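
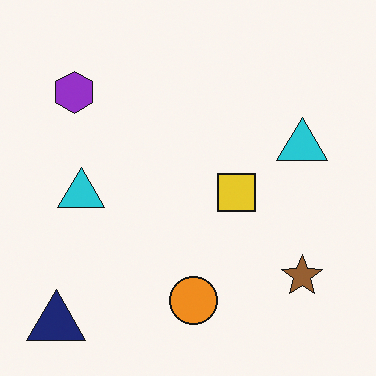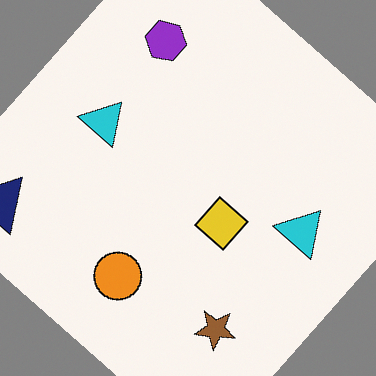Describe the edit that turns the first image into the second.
The second image is the first rotated clockwise by a large amount — several tens of degrees.

Every shape is tilted by the same angle and the image corners show triangular fill wedges — a whole-image rotation by a non-right angle.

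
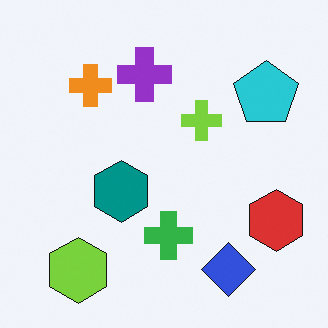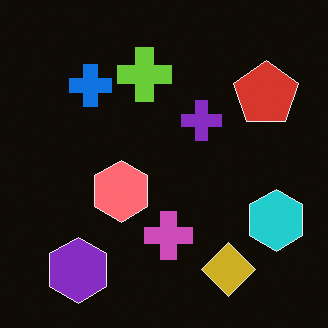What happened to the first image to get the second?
The image was color-inverted (negative).

The light background has become dark and every shape's color is its complement — a photographic negative.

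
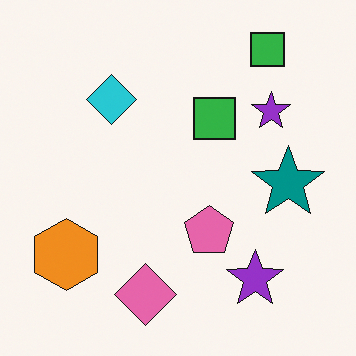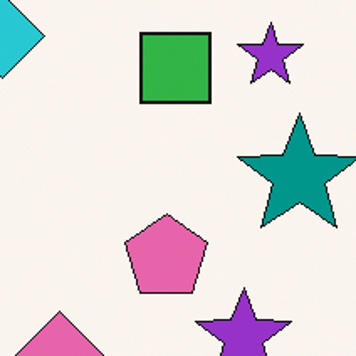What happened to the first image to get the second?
This is the original image cropped tightly and scaled back up.

The visible shapes are larger and the field of view is narrower; shapes near the original edges may be partly or wholly outside the frame — a crop-and-rescale.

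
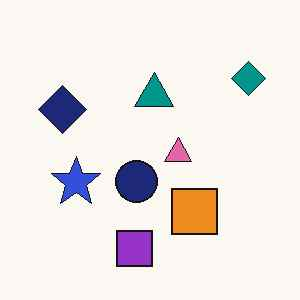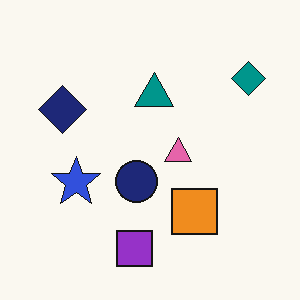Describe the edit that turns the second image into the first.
The image was given moderate JPEG compression.

Blocky 8×8 compression artifacts appear around shape edges and the flat background shows ringing — characteristic JPEG degradation.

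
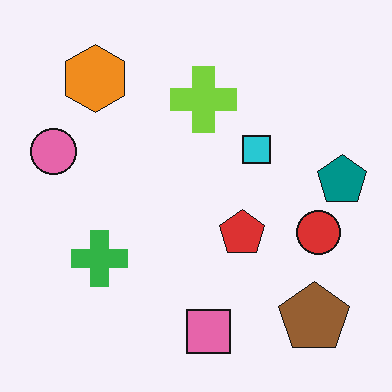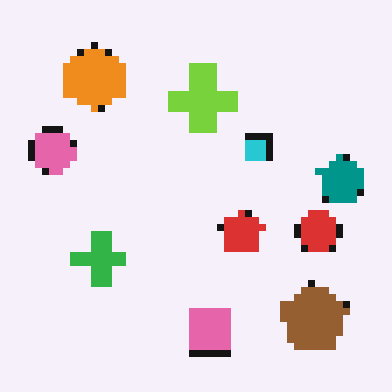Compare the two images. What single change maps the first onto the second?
The transformation is: pixelated into visible square blocks.

Shapes are reduced to large square blocks; fine edges and outlines are lost — a downscale-then-upscale (mosaic) effect.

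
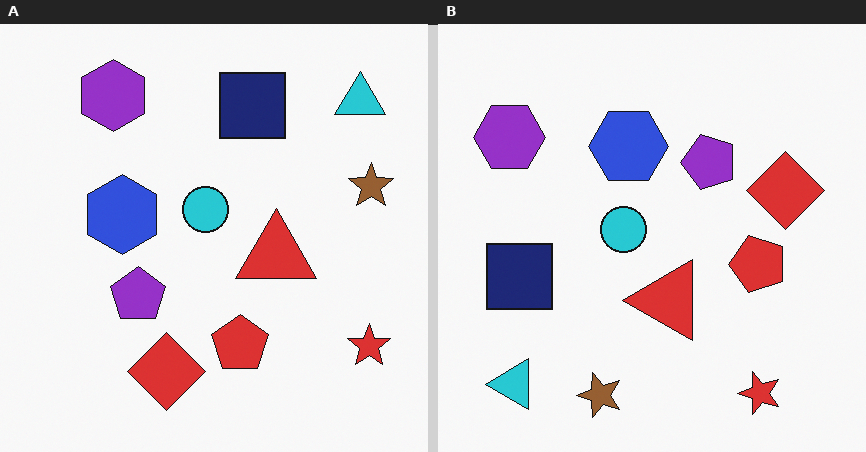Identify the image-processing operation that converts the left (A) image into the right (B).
This is the original image transposed (reflected across the top-left ↔ bottom-right diagonal).

Shapes have swapped their row and column positions — what was in the top-right is now in the bottom-left — a diagonal reflection.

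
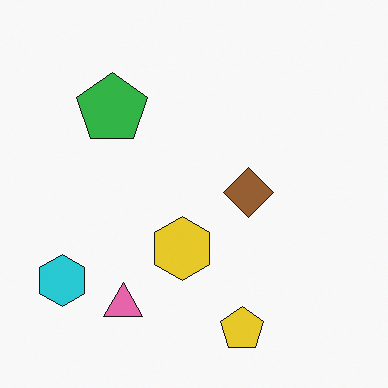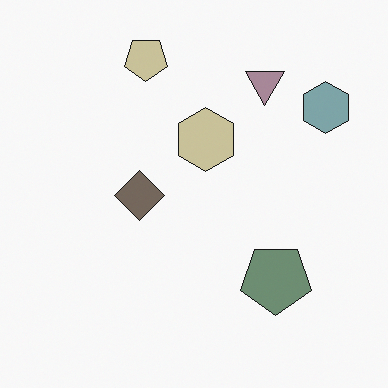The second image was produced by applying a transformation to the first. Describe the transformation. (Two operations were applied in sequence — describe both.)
The transformation is: rotated 180°, then heavily desaturated.

The cyan hexagon sits in the bottom-left of the first image and the top-right of the second — consistent with a whole-image 180° rotation. All colors are more muted and greyish — a global saturation change.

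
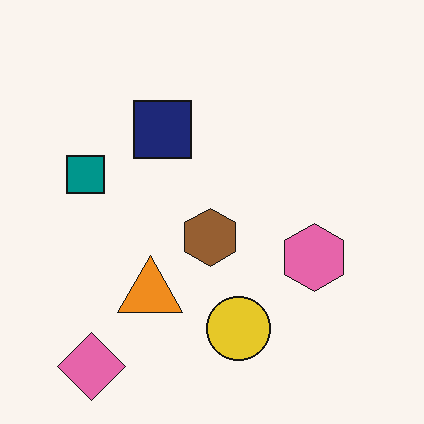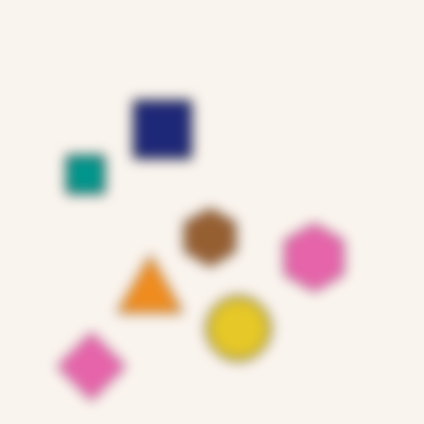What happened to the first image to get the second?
The image was strongly gaussian-blurred.

Shape edges and outlines are uniformly softened across the whole image.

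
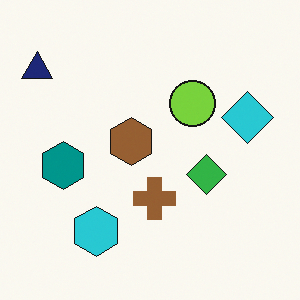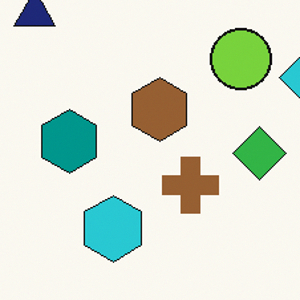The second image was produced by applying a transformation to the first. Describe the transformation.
Cropped to a modestly smaller region and rescaled.

The visible shapes are larger and the field of view is narrower; shapes near the original edges may be partly or wholly outside the frame — a crop-and-rescale.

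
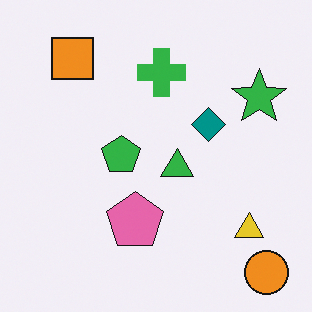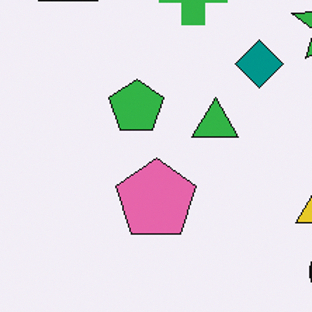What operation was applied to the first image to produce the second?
The second image is the first cropped to a modestly smaller region and rescaled.

The visible shapes are larger and the field of view is narrower; shapes near the original edges may be partly or wholly outside the frame — a crop-and-rescale.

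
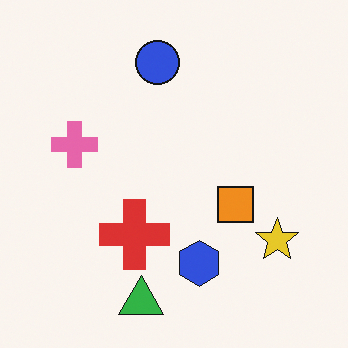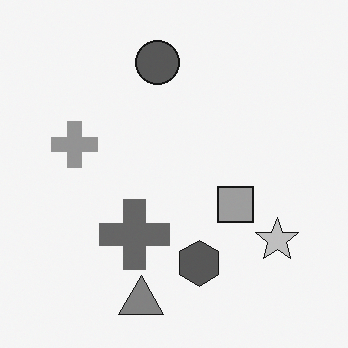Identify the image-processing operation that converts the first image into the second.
Converted to grayscale.

All color is removed — every shape is now a shade of grey.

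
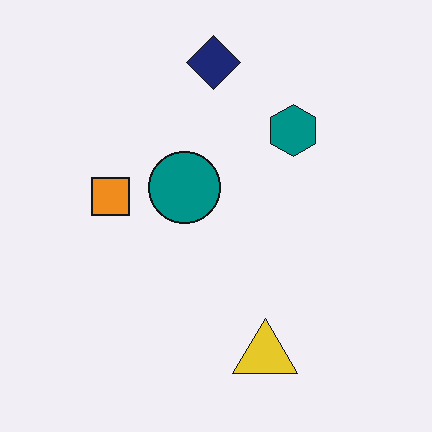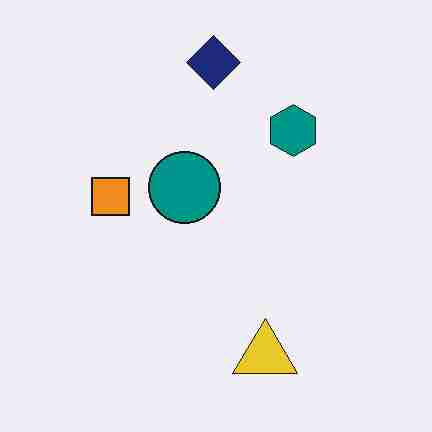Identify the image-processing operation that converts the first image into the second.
The second image is the first heavily JPEG-compressed with obvious blocking artifacts.

Blocky 8×8 compression artifacts appear around shape edges and the flat background shows ringing — characteristic JPEG degradation.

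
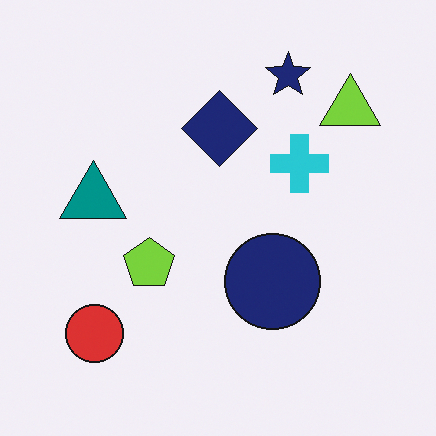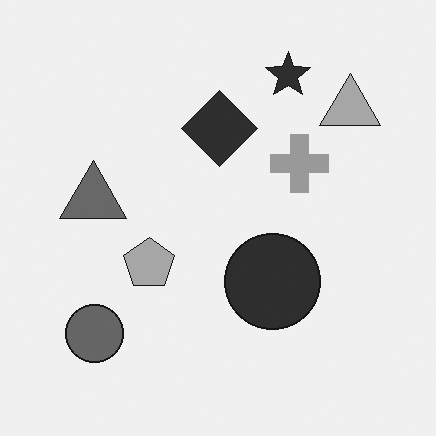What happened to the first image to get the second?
Converted to grayscale.

All color is removed — every shape is now a shade of grey.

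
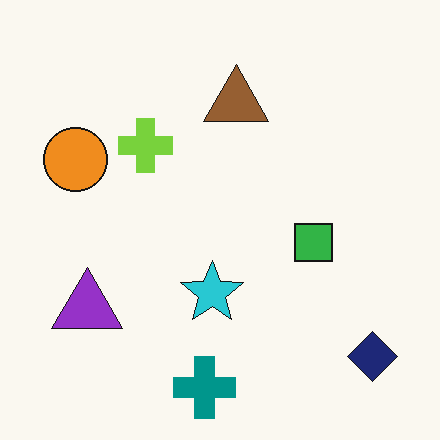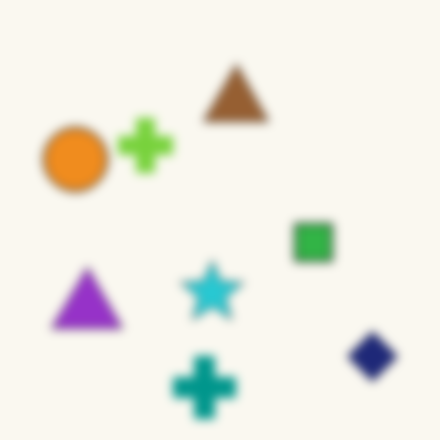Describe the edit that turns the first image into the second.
The transformation is: heavily blurred.

Shape edges and outlines are uniformly softened across the whole image.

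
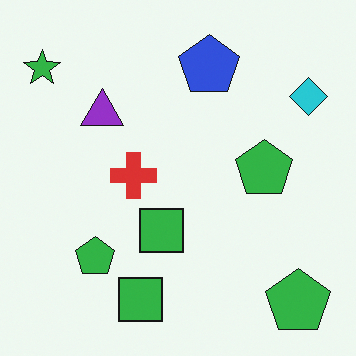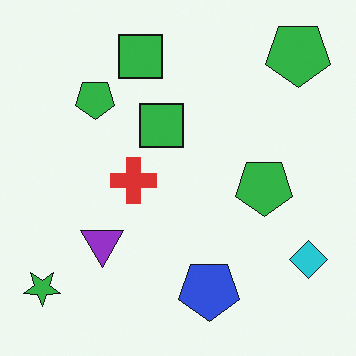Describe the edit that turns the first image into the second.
The transformation is: flipped vertically (top ↔ bottom).

The blue pentagon is in the top of the first image and the bottom of the second — shapes on opposite sides of the horizontal midline have swapped in a mirror flip.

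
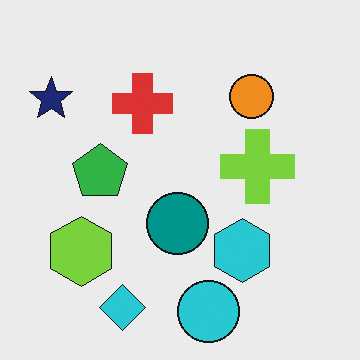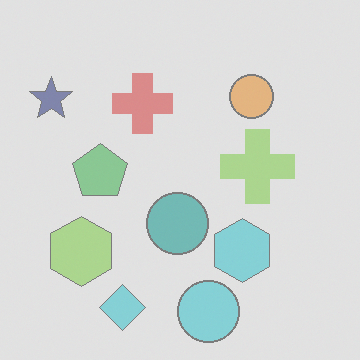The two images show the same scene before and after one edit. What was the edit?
This is the original image washed out (contrast reduced).

Tones are pushed toward mid-grey across the whole image — a global contrast change.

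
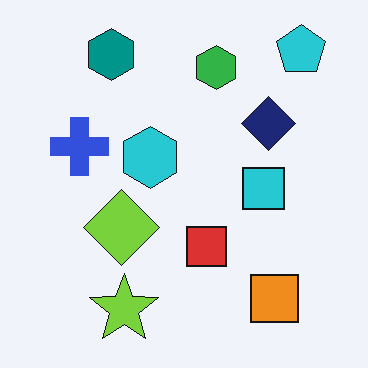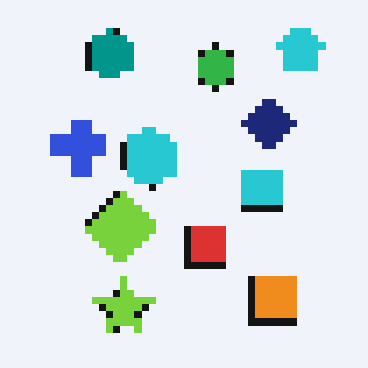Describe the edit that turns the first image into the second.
It was moderately pixelated.

Shapes are reduced to large square blocks; fine edges and outlines are lost — a downscale-then-upscale (mosaic) effect.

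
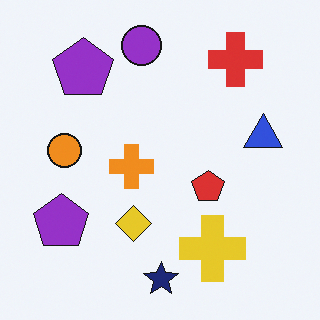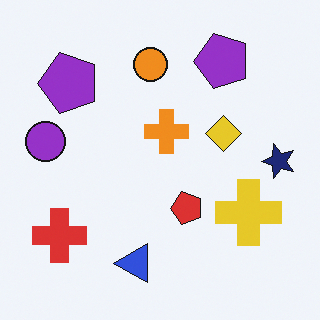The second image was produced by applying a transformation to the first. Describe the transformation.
It was transposed (reflected across the top-left ↔ bottom-right diagonal).

Shapes have swapped their row and column positions — what was in the top-right is now in the bottom-left — a diagonal reflection.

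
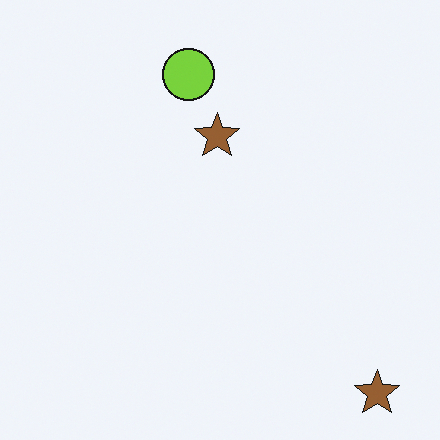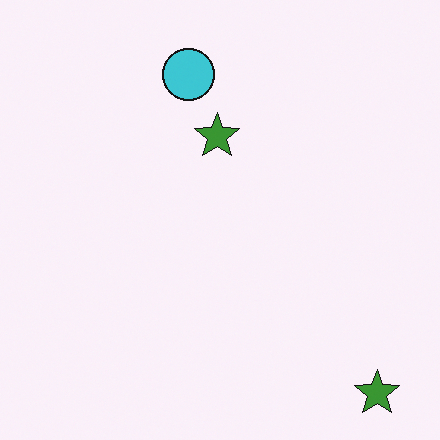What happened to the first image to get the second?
The transformation is: hue-shifted through roughly a third of the color wheel.

Every shape's color has rotated by the same amount around the hue wheel — a uniform hue shift.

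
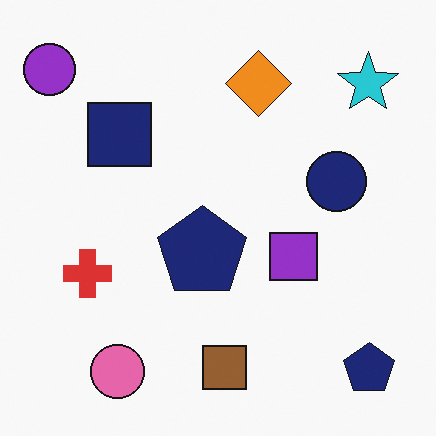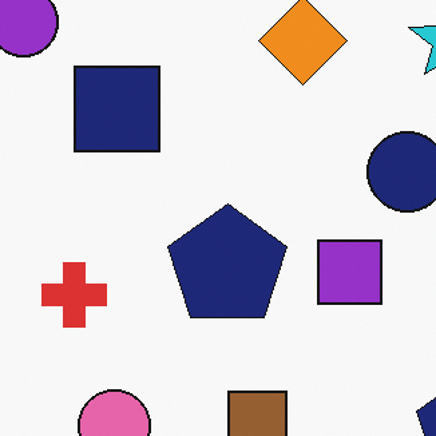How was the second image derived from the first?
The transformation is: cropped to a modestly smaller region and rescaled.

The visible shapes are larger and the field of view is narrower; shapes near the original edges may be partly or wholly outside the frame — a crop-and-rescale.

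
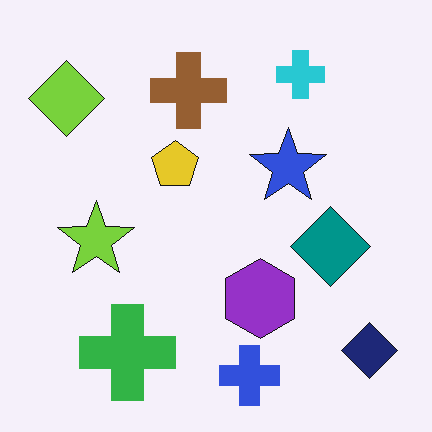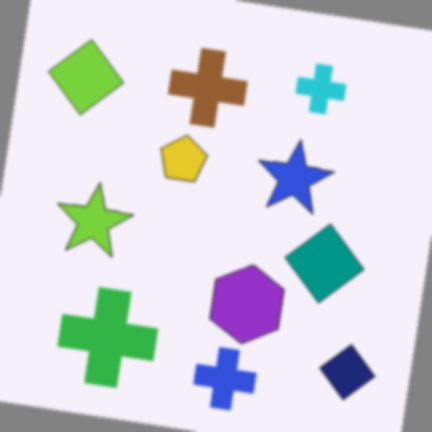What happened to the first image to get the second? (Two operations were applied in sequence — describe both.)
Rotated clockwise by a small amount, then slightly softened.

Every shape is tilted by the same angle and the image corners show triangular fill wedges — a whole-image rotation by a non-right angle. Shape edges and outlines are uniformly softened across the whole image.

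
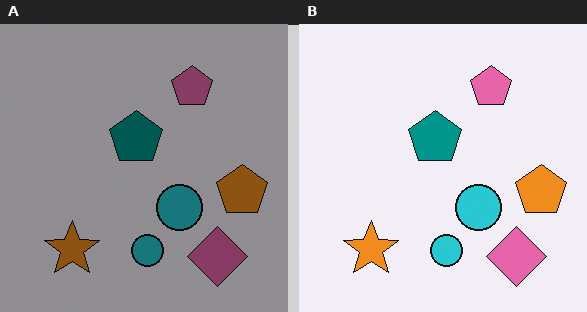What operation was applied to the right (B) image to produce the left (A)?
This is the original image noticeably darkened.

Every pixel — background and shapes alike — is uniformly darkened.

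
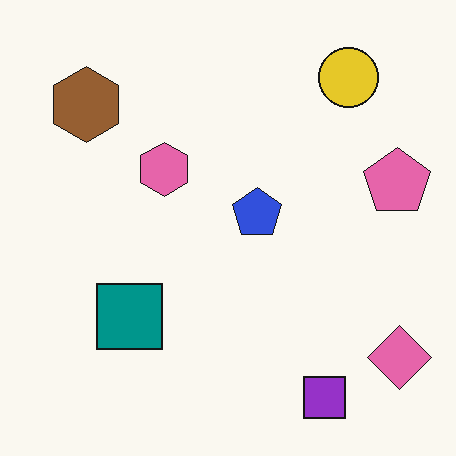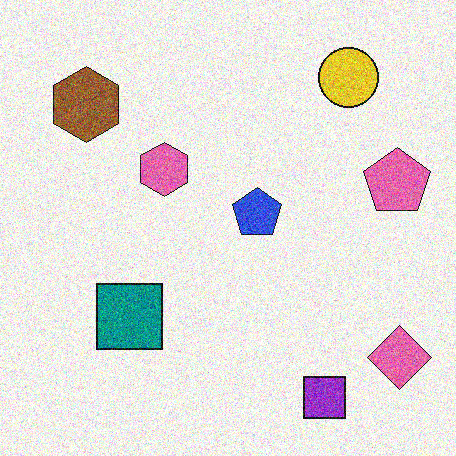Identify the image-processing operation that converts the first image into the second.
The second image is the first degraded with a thick layer of grain.

Random speckle covers the whole image, including the flat background.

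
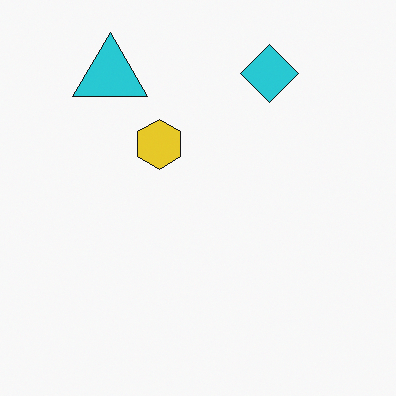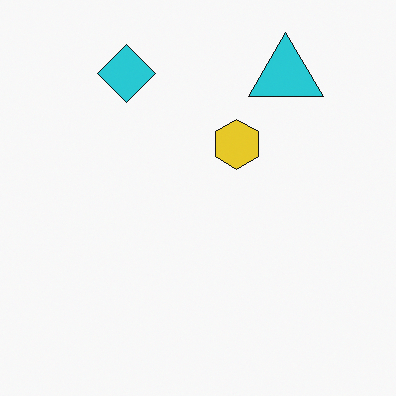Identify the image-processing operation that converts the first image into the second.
Flipped horizontally (left ↔ right).

The cyan triangle is in the top-left of the first image and the top-right of the second — shapes on opposite sides of the vertical midline have swapped in a mirror flip.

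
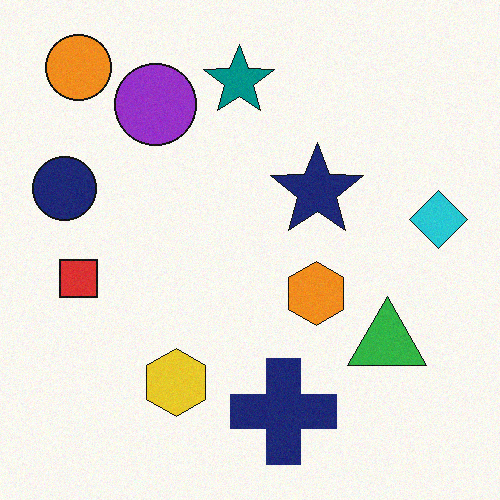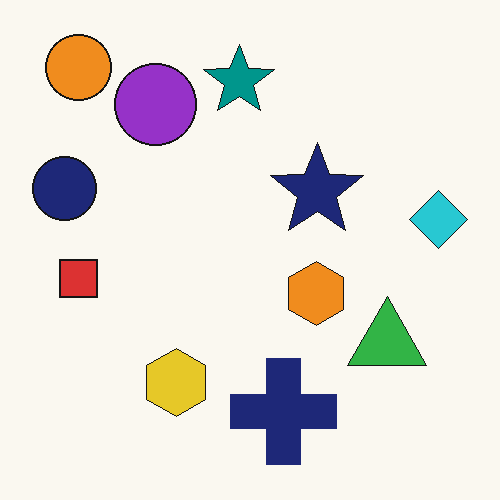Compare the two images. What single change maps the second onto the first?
Degraded with a light layer of grain.

Random speckle covers the whole image, including the flat background.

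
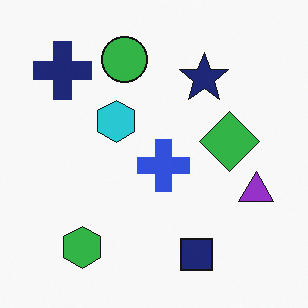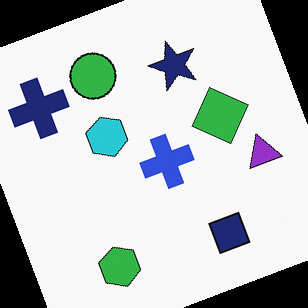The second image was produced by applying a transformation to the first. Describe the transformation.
The transformation is: rotated counter-clockwise by a clearly visible amount.

Every shape is tilted by the same angle and the image corners show triangular fill wedges — a whole-image rotation by a non-right angle.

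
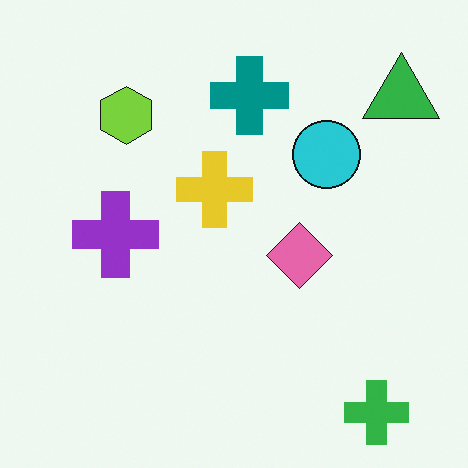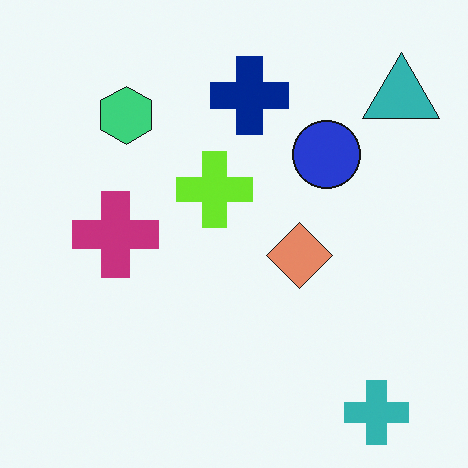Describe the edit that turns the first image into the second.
The second image is the first hue-shifted slightly.

Every shape's color has rotated by the same amount around the hue wheel — a uniform hue shift.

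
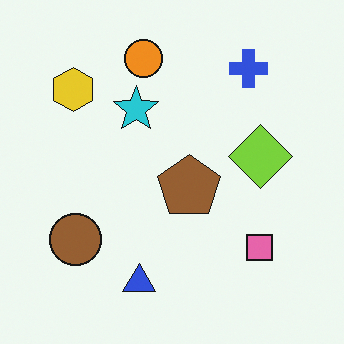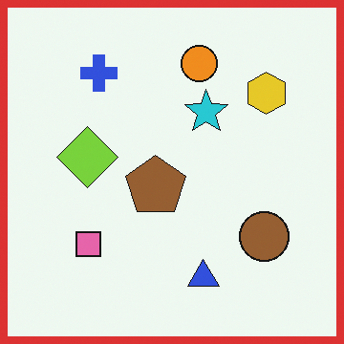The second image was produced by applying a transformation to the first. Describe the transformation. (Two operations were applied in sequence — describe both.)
The second image is the first flipped horizontally (left ↔ right), then framed with a red border.

The yellow hexagon is in the top-left of the first image and the top-right of the second — shapes on opposite sides of the vertical midline have swapped in a mirror flip. A solid red frame runs around the edge of the second image, with the content slightly shrunk inside it.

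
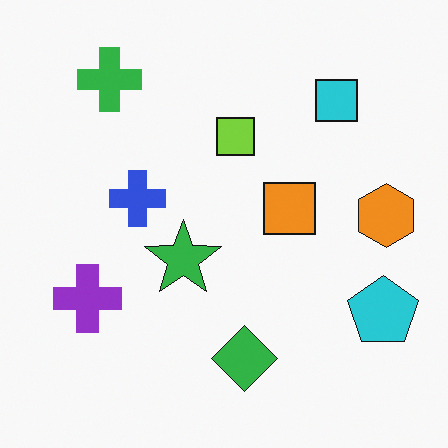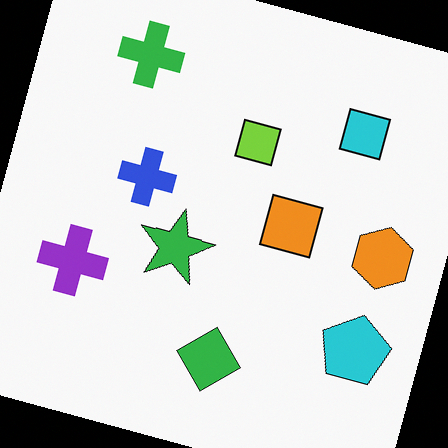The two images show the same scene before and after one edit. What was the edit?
The second image is the first rotated clockwise by a clearly visible amount.

Every shape is tilted by the same angle and the image corners show triangular fill wedges — a whole-image rotation by a non-right angle.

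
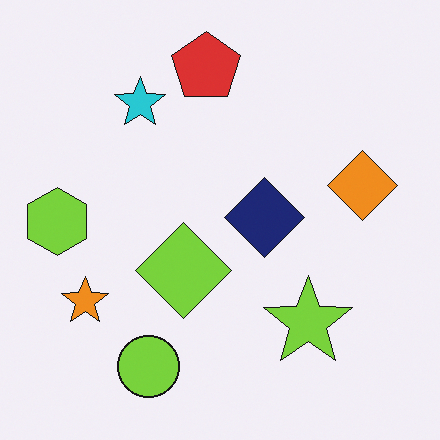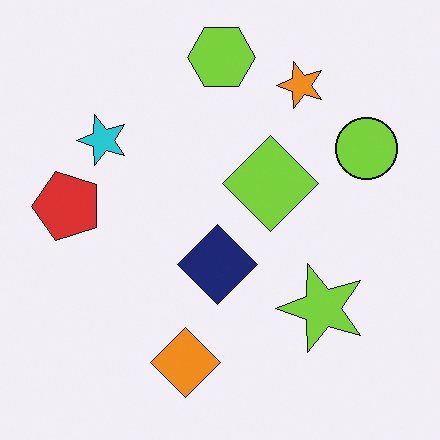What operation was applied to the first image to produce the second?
The image was transposed (reflected across the top-left ↔ bottom-right diagonal).

Shapes have swapped their row and column positions — what was in the top-right is now in the bottom-left — a diagonal reflection.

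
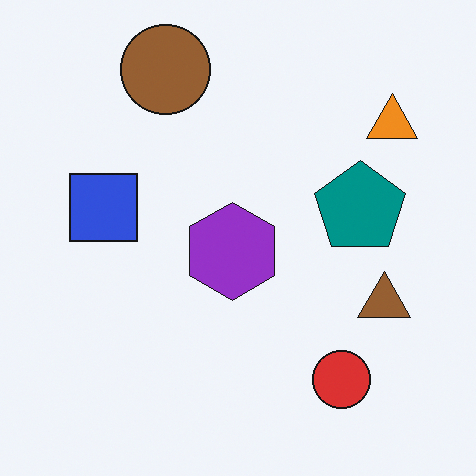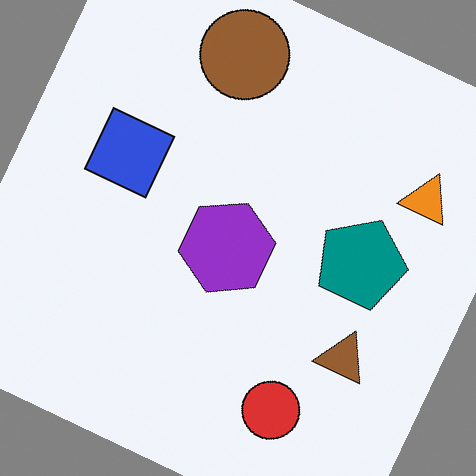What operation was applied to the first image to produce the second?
The second image is the first rotated clockwise by a clearly visible amount.

Every shape is tilted by the same angle and the image corners show triangular fill wedges — a whole-image rotation by a non-right angle.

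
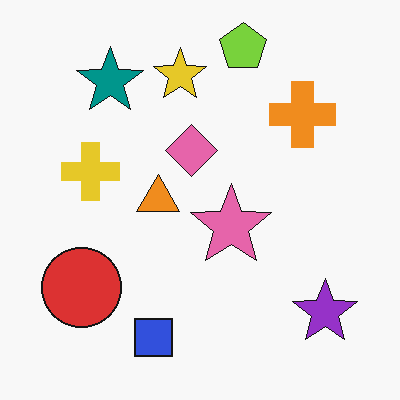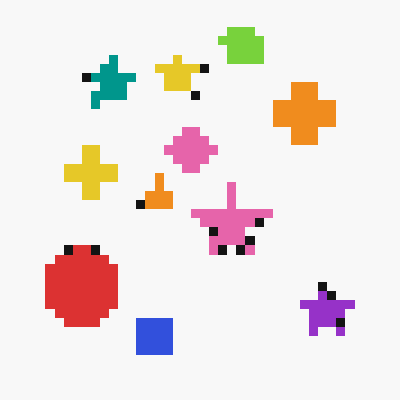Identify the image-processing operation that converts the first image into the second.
Heavily pixelated into large blocks.

Shapes are reduced to large square blocks; fine edges and outlines are lost — a downscale-then-upscale (mosaic) effect.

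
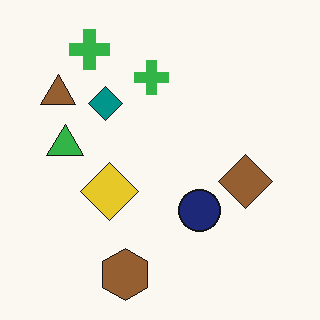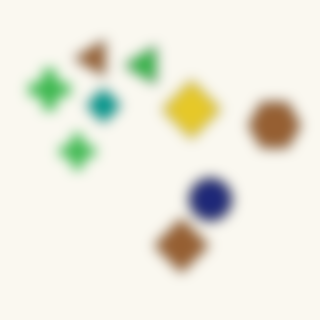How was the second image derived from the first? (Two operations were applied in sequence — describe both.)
It was transposed (reflected across the top-left ↔ bottom-right diagonal), then heavily blurred.

Shapes have swapped their row and column positions — what was in the top-right is now in the bottom-left — a diagonal reflection. Shape edges and outlines are uniformly softened across the whole image.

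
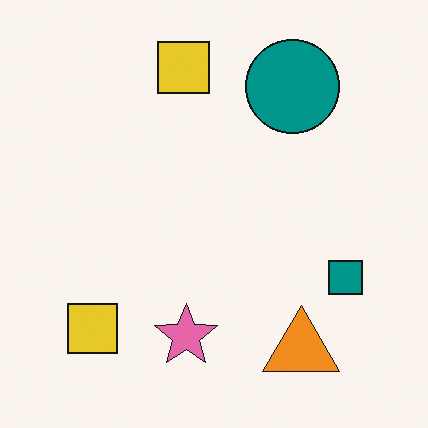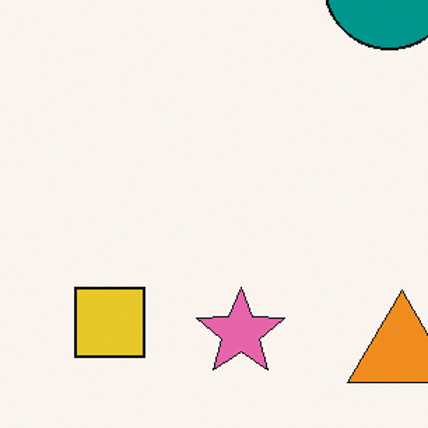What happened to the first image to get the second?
The second image is the first cropped slightly and scaled back up.

The visible shapes are larger and the field of view is narrower; shapes near the original edges may be partly or wholly outside the frame — a crop-and-rescale.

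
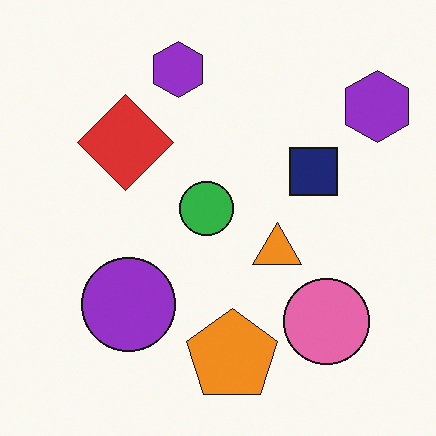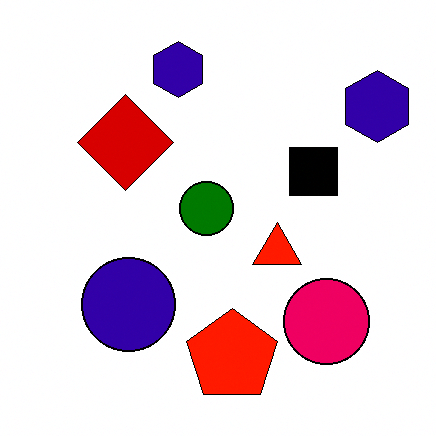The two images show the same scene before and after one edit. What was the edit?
The image was given much higher contrast.

Tones are pushed away from mid-grey across the whole image — a global contrast change.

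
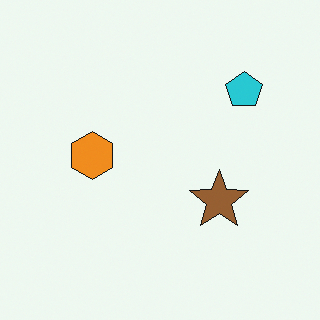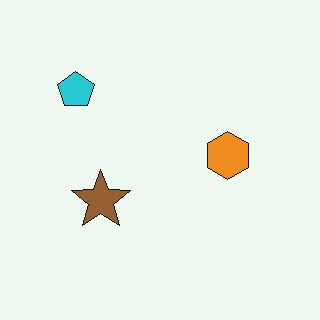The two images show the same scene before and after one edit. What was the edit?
Flipped horizontally (left ↔ right).

The cyan pentagon is in the top-right of the first image and the top-left of the second — shapes on opposite sides of the vertical midline have swapped in a mirror flip.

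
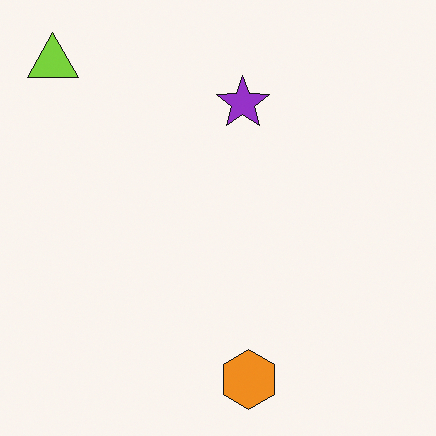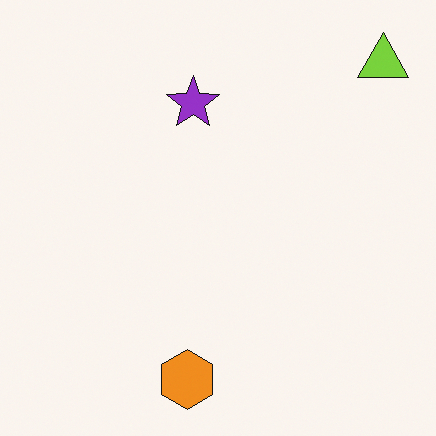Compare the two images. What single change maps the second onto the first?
The image was flipped horizontally (left ↔ right).

The lime triangle is in the top-right of the second image and the top-left of the first — shapes on opposite sides of the vertical midline have swapped in a mirror flip.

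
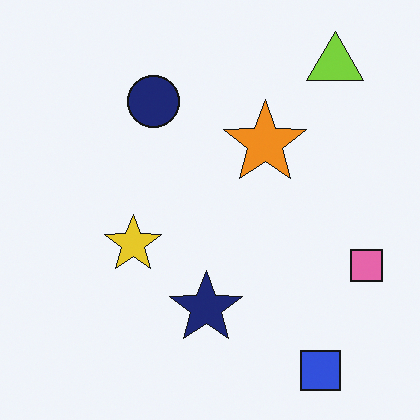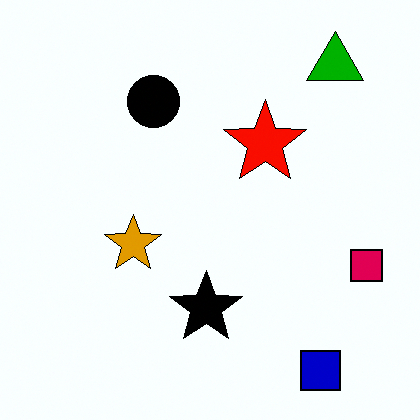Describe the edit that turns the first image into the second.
Given much higher contrast.

Tones are pushed away from mid-grey across the whole image — a global contrast change.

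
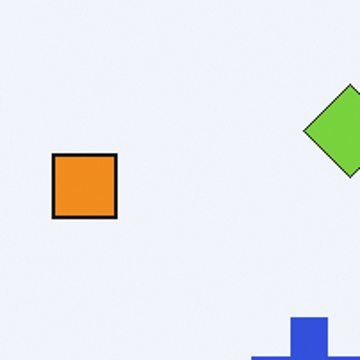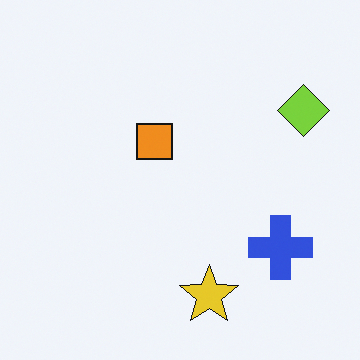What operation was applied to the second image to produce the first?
This is the original image cropped to a noticeably smaller region and rescaled.

The visible shapes are larger and the field of view is narrower; shapes near the original edges may be partly or wholly outside the frame — a crop-and-rescale.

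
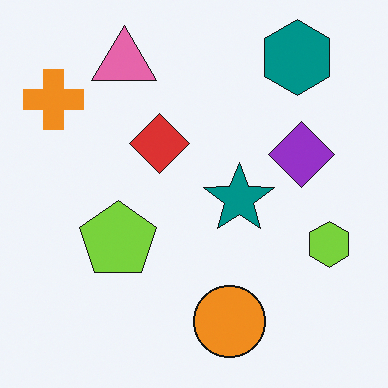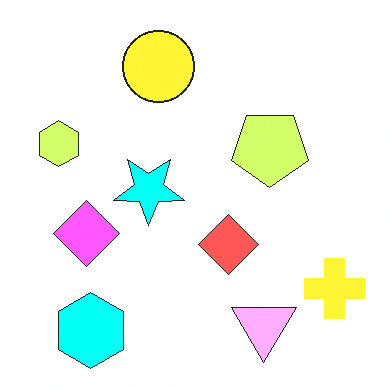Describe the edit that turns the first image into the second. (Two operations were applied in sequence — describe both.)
This is the original image rotated 180°, then substantially brightened.

The teal hexagon sits in the top-right of the first image and the bottom-left of the second — consistent with a whole-image 180° rotation. Every pixel — background and shapes alike — is uniformly brightened.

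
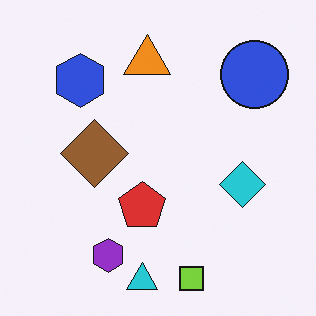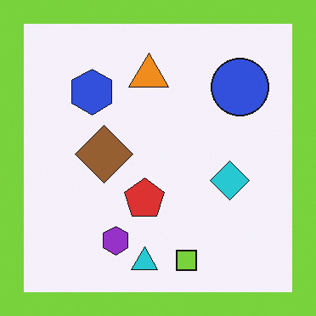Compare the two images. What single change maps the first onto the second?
It was framed with a lime border.

A solid lime frame runs around the edge of the second image, with the content slightly shrunk inside it.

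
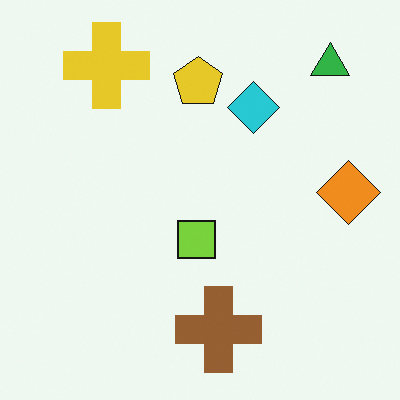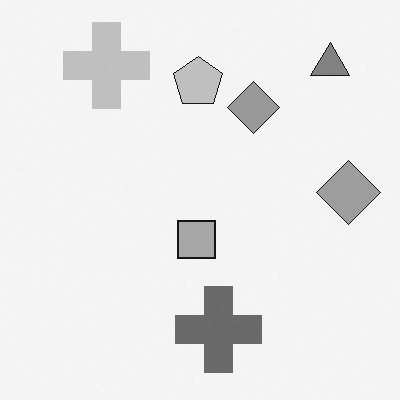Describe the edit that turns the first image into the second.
The image was converted to grayscale.

All color is removed — every shape is now a shade of grey.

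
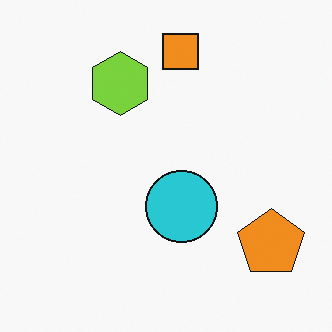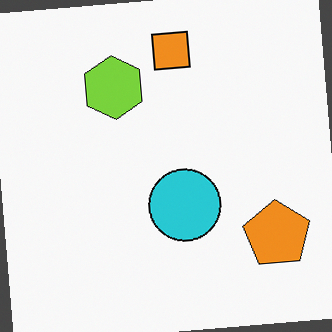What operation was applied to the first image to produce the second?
It was rotated counter-clockwise by a slight angle.

Every shape is tilted by the same angle and the image corners show triangular fill wedges — a whole-image rotation by a non-right angle.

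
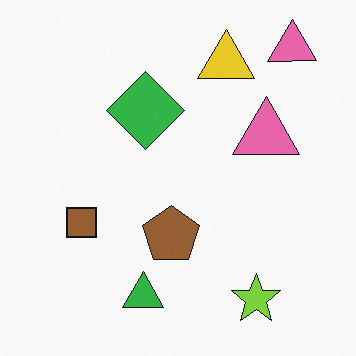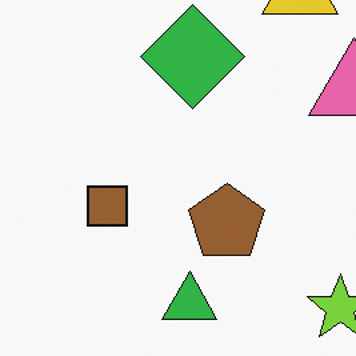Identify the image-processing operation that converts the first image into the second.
The image was cropped slightly and scaled back up.

The visible shapes are larger and the field of view is narrower; shapes near the original edges may be partly or wholly outside the frame — a crop-and-rescale.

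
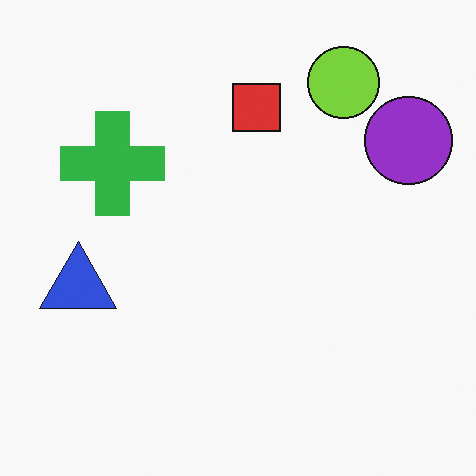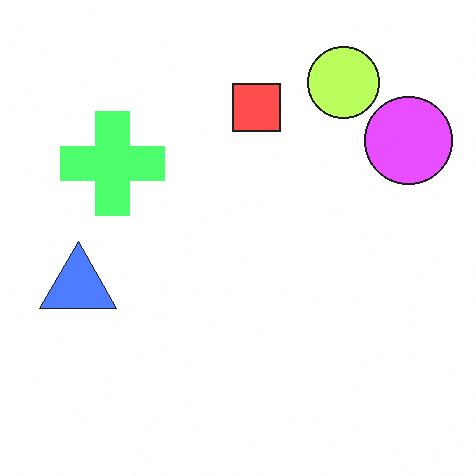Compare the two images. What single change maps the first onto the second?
The transformation is: substantially brightened.

Every pixel — background and shapes alike — is uniformly brightened.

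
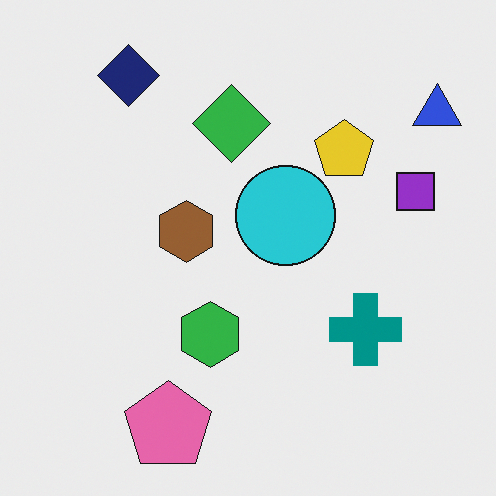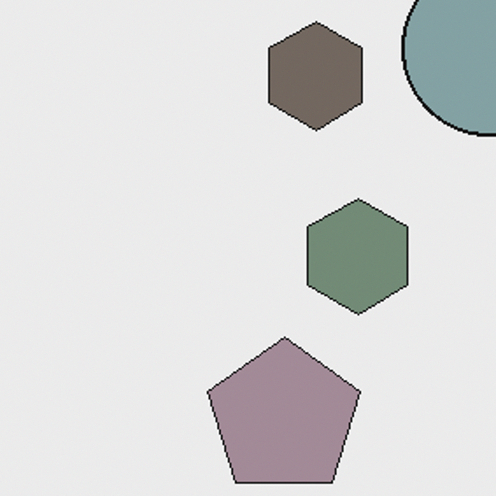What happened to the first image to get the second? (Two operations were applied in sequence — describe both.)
Cropped tightly and scaled back up, then made much more muted (saturation change).

The visible shapes are larger and the field of view is narrower; shapes near the original edges may be partly or wholly outside the frame — a crop-and-rescale. All colors are more muted and greyish — a global saturation change.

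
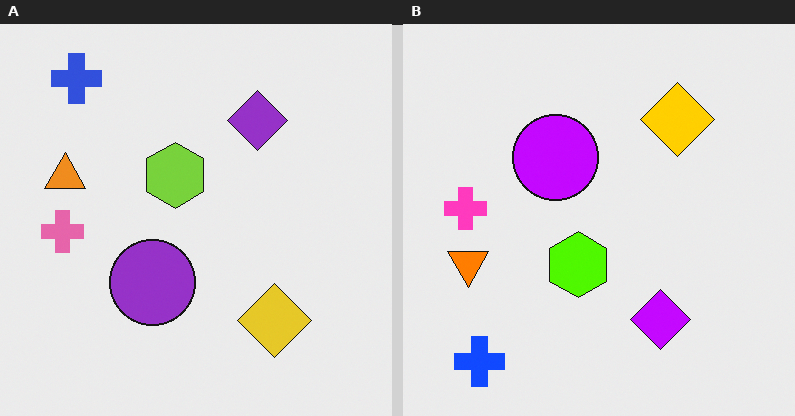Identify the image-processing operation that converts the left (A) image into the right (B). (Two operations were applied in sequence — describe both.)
It was flipped vertically (top ↔ bottom), then made much more vivid (saturation change).

The blue cross is in the top-left of the left (A) image and the bottom-left of the right (B) — shapes on opposite sides of the horizontal midline have swapped in a mirror flip. All colors are more vivid — a global saturation change.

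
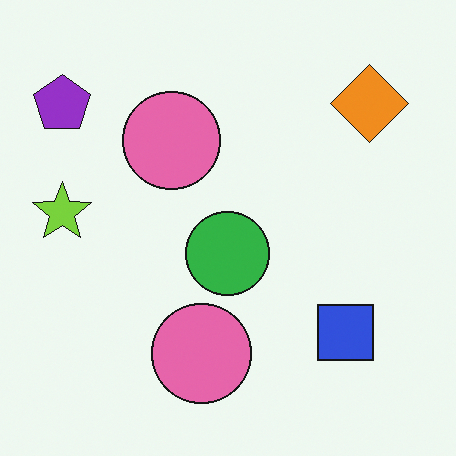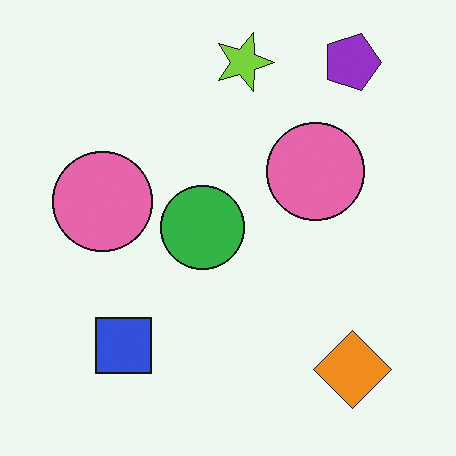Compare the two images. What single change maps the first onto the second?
This is the original image rotated 90° clockwise.

The purple pentagon sits in the top-left of the first image and the top-right of the second — consistent with a whole-image 90° clockwise rotation.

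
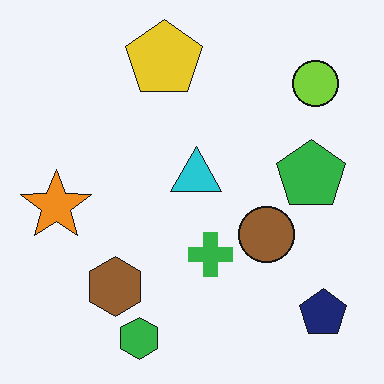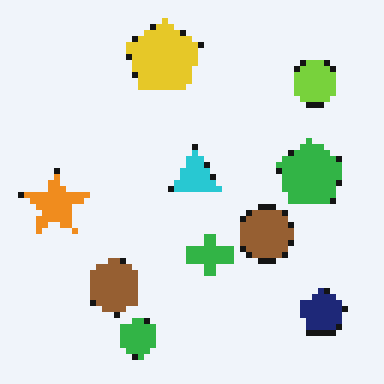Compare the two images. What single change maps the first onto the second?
The image was moderately pixelated.

Shapes are reduced to large square blocks; fine edges and outlines are lost — a downscale-then-upscale (mosaic) effect.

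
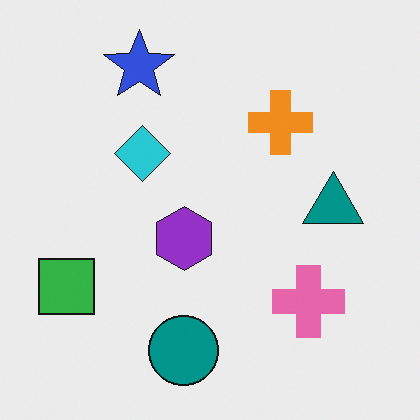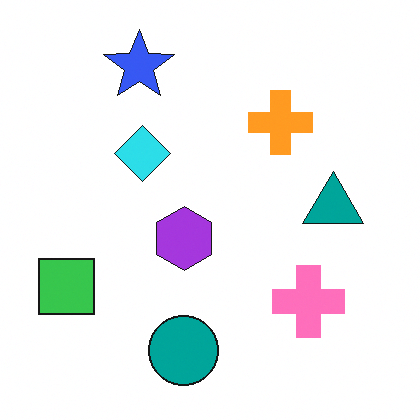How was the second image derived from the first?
This is the original image slightly brightened.

Every pixel — background and shapes alike — is uniformly brightened.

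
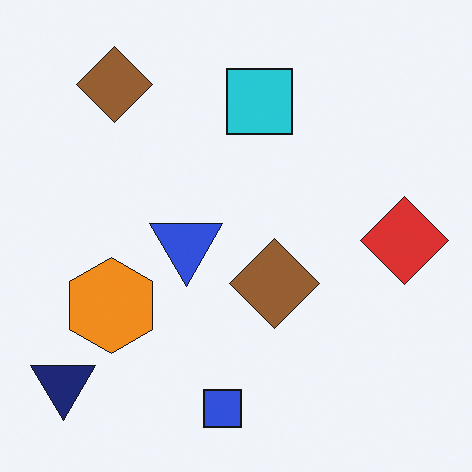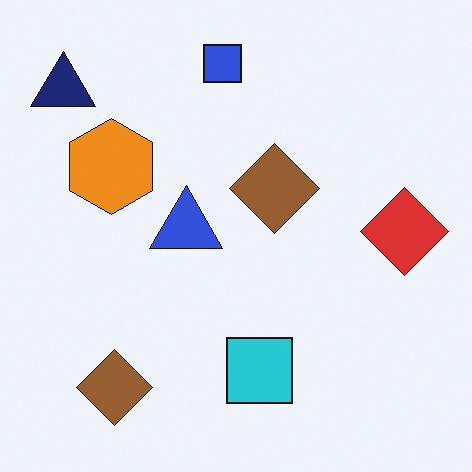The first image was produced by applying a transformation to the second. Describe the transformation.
This is the original image flipped vertically (top ↔ bottom).

The blue square is in the top of the second image and the bottom of the first — shapes on opposite sides of the horizontal midline have swapped in a mirror flip.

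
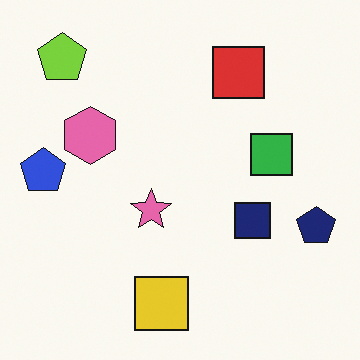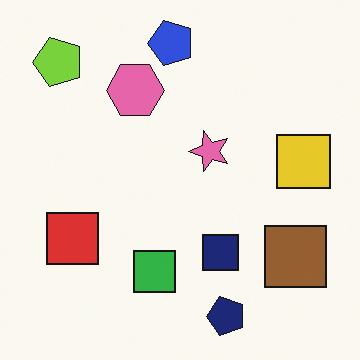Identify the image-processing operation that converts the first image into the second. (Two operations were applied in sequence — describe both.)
Transposed (reflected across the top-left ↔ bottom-right diagonal), then overlaid with an additional brown square.

Shapes have swapped their row and column positions — what was in the top-right is now in the bottom-left — a diagonal reflection. A brown square appears in the second image that is absent from the first.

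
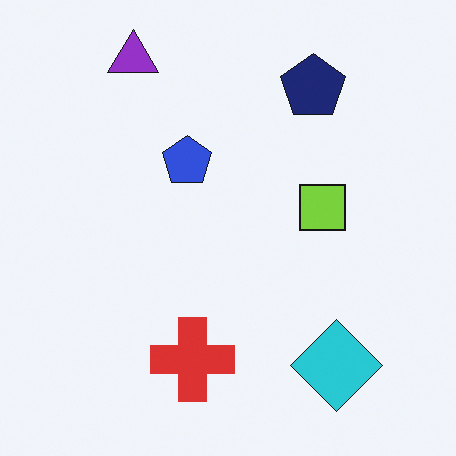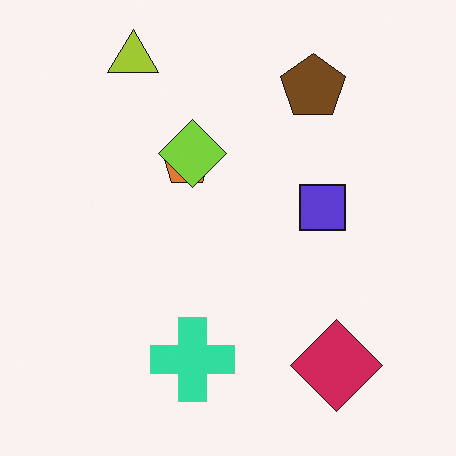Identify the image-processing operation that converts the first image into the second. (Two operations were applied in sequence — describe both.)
This is the original image hue-shifted through roughly half the color wheel, then overlaid with an additional lime diamond.

Every shape's color has rotated by the same amount around the hue wheel — a uniform hue shift. A lime diamond appears in the second image that is absent from the first.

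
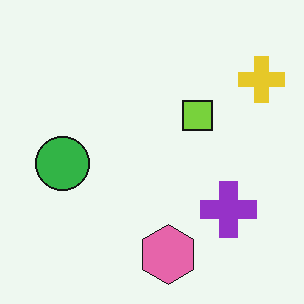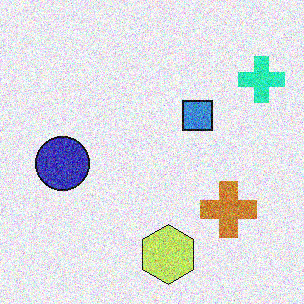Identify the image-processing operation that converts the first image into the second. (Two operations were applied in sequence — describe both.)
The image was degraded with a thick layer of grain, then hue-shifted noticeably.

Random speckle covers the whole image, including the flat background. Every shape's color has rotated by the same amount around the hue wheel — a uniform hue shift.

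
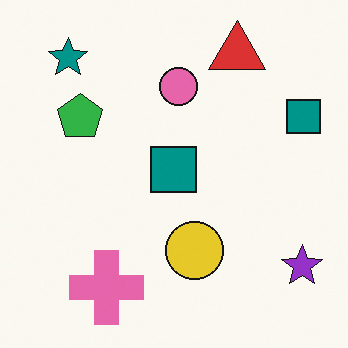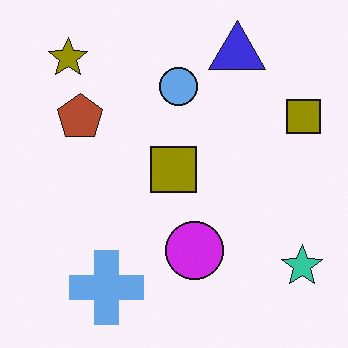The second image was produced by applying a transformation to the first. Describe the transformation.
This is the original image hue-shifted by a large amount.

Every shape's color has rotated by the same amount around the hue wheel — a uniform hue shift.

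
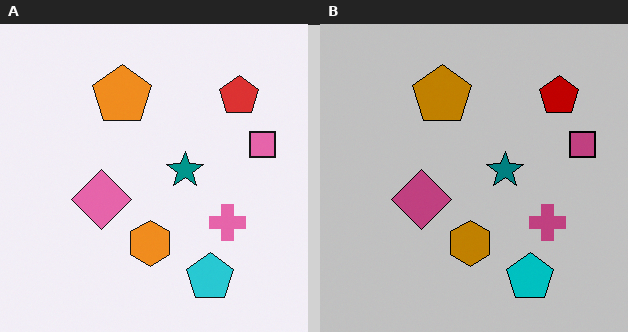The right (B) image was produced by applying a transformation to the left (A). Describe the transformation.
It was heavily posterized to just a handful of flat colors.

Each flat color has snapped to a coarser quantized level — most visibly, the near-white background has dropped to a flat grey.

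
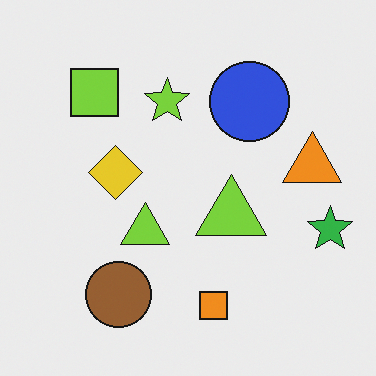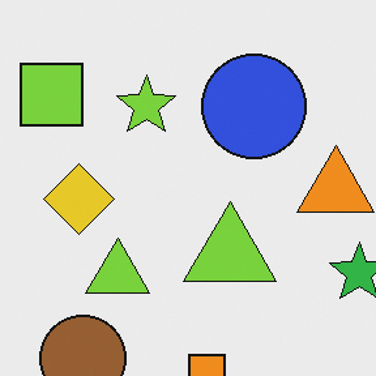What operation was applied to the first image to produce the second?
The second image is the first cropped to a modestly smaller region and rescaled.

The visible shapes are larger and the field of view is narrower; shapes near the original edges may be partly or wholly outside the frame — a crop-and-rescale.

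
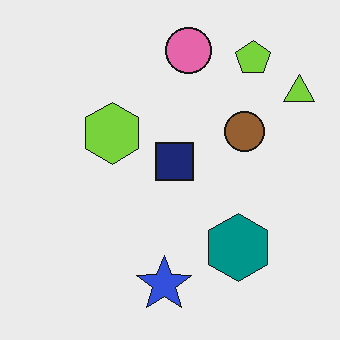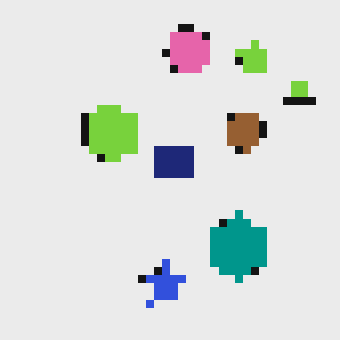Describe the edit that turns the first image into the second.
It was moderately pixelated.

Shapes are reduced to large square blocks; fine edges and outlines are lost — a downscale-then-upscale (mosaic) effect.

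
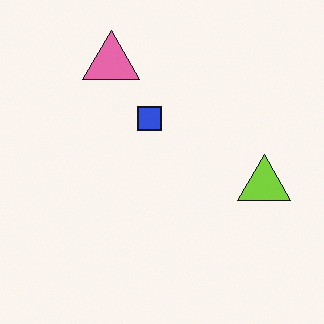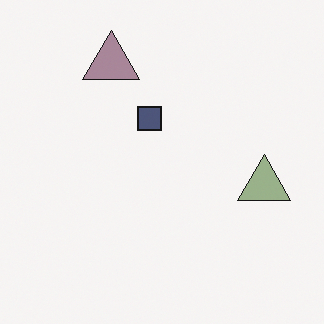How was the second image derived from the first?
The second image is the first made much more muted (saturation change).

All colors are more muted and greyish — a global saturation change.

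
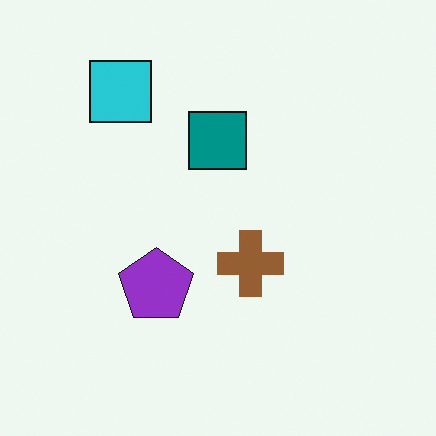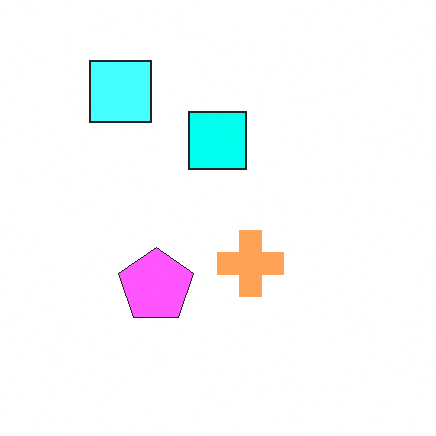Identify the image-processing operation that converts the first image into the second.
The transformation is: substantially brightened.

Every pixel — background and shapes alike — is uniformly brightened.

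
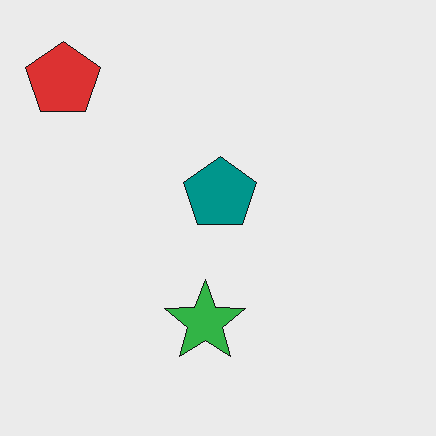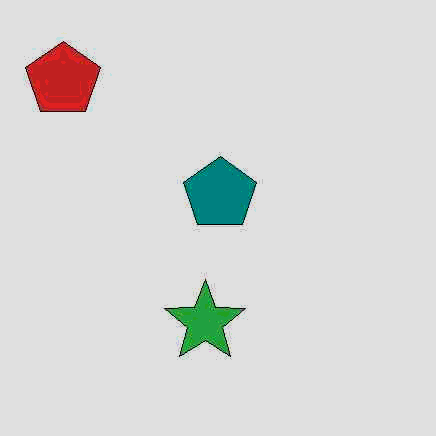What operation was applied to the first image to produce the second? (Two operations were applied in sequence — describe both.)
This is the original image given moderate JPEG compression, then posterized to a reduced palette.

Blocky 8×8 compression artifacts appear around shape edges and the flat background shows ringing — characteristic JPEG degradation. Each flat color has snapped to a coarser quantized level — most visibly, the near-white background has dropped to a flat grey.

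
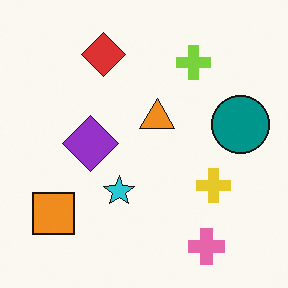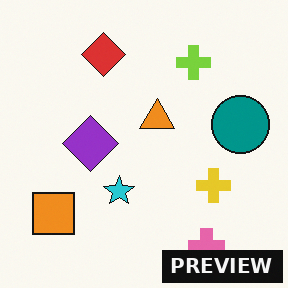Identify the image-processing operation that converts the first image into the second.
The second image is the first watermarked with the text "PREVIEW" in the lower-right corner.

A dark label reading "PREVIEW" appears in the lower-right corner.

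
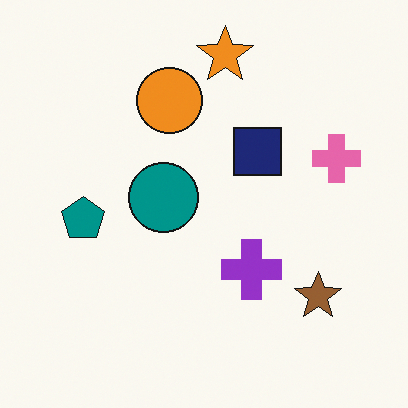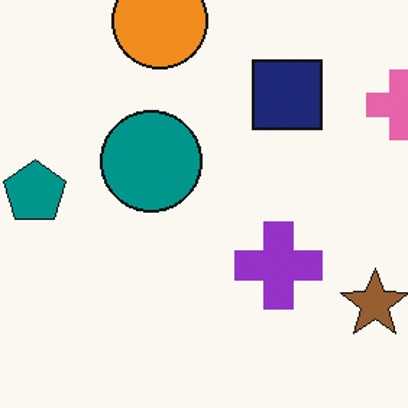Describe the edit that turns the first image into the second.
This is the original image cropped slightly and scaled back up.

The visible shapes are larger and the field of view is narrower; shapes near the original edges may be partly or wholly outside the frame — a crop-and-rescale.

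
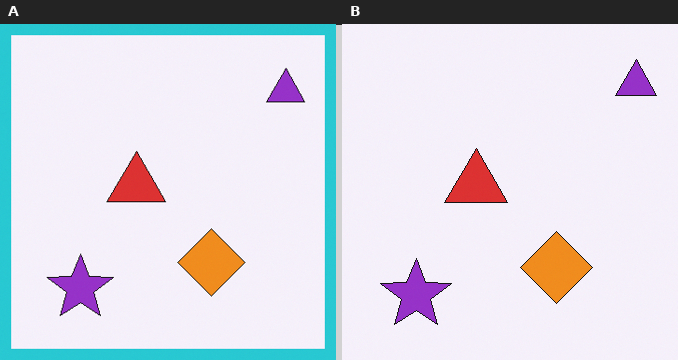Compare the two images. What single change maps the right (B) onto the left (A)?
The left (A) image is the right (B) framed with a cyan border.

A solid cyan frame runs around the edge of the left (A) image, with the content slightly shrunk inside it.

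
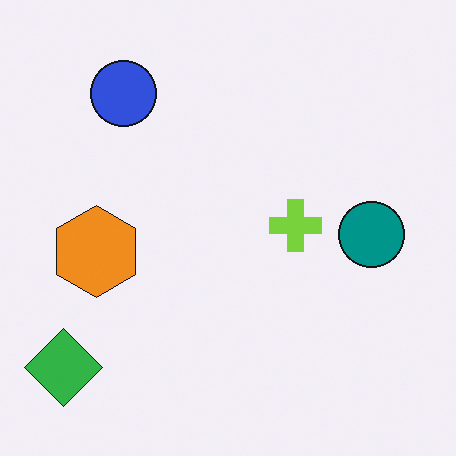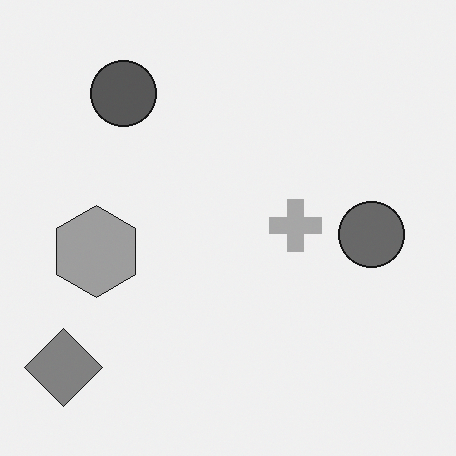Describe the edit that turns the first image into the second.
Converted to grayscale.

All color is removed — every shape is now a shade of grey.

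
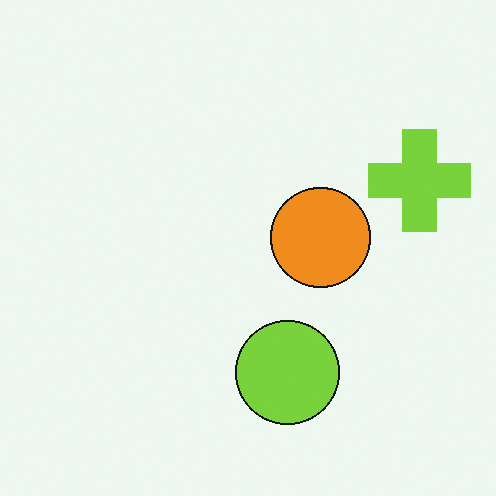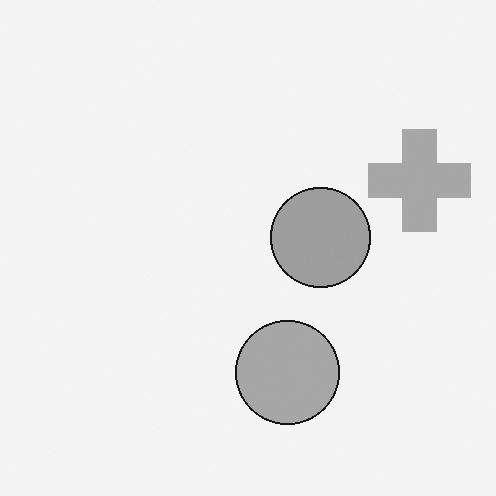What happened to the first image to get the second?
It was converted to grayscale.

All color is removed — every shape is now a shade of grey.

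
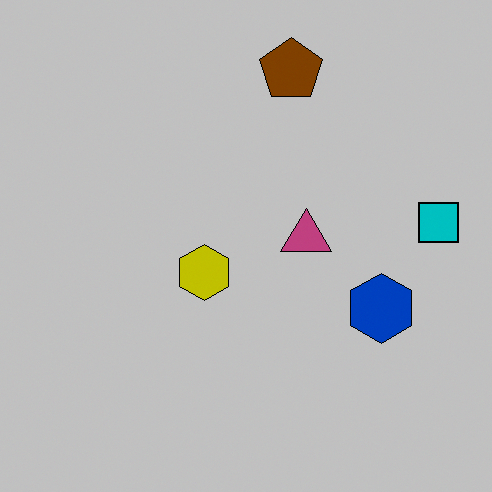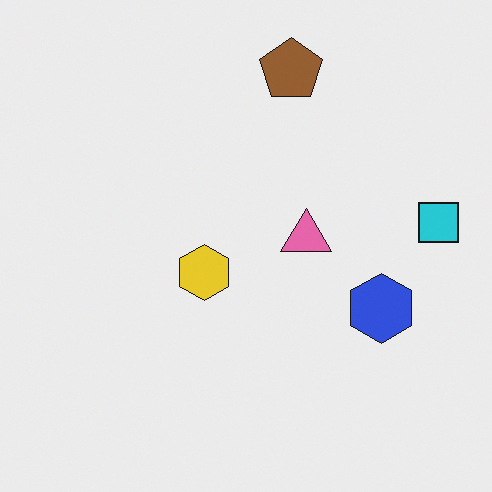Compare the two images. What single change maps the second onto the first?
This is the original image heavily posterized to just a handful of flat colors.

Each flat color has snapped to a coarser quantized level — most visibly, the near-white background has dropped to a flat grey.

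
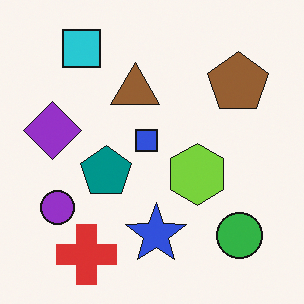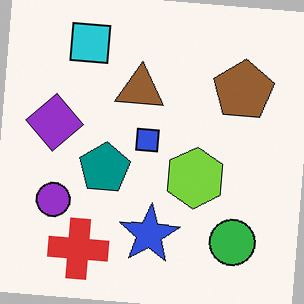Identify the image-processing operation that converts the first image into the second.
It was rotated clockwise by a slight angle.

Every shape is tilted by the same angle and the image corners show triangular fill wedges — a whole-image rotation by a non-right angle.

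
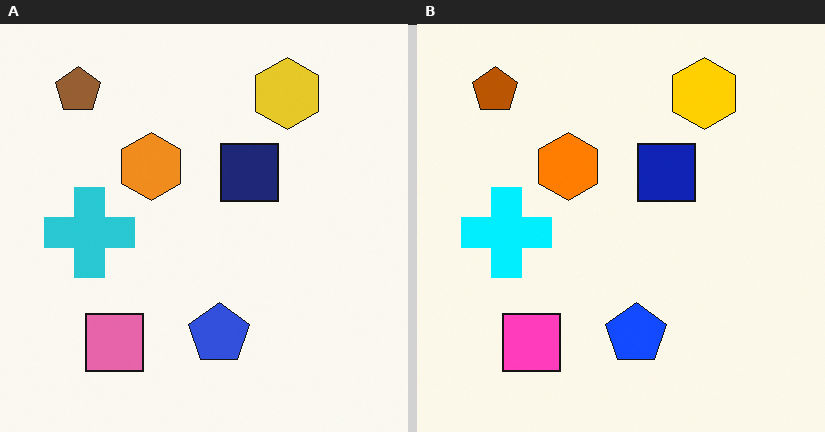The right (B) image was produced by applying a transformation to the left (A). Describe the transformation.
The image was heavily oversaturated.

All colors are more vivid — a global saturation change.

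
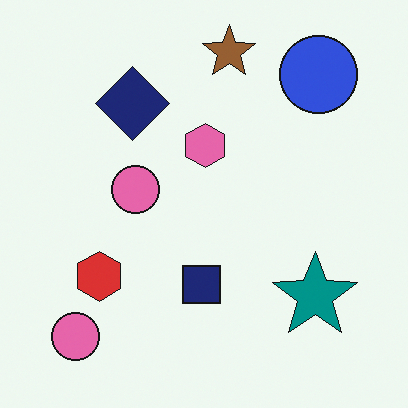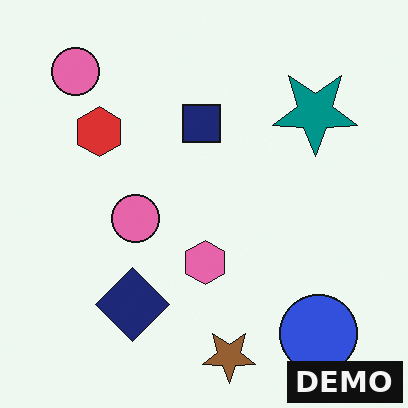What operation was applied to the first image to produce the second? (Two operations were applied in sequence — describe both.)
The transformation is: flipped vertically (top ↔ bottom), then watermarked with the text "DEMO" in the lower-right corner.

The brown star is in the top of the first image and the bottom of the second — shapes on opposite sides of the horizontal midline have swapped in a mirror flip. A dark label reading "DEMO" appears in the lower-right corner.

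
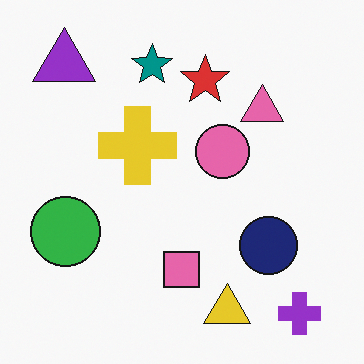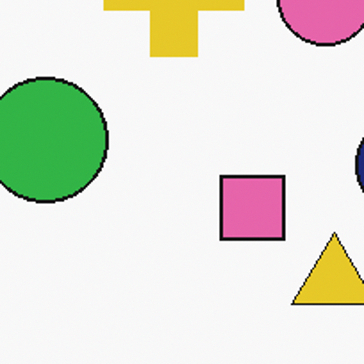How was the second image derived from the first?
Cropped tightly and scaled back up.

The visible shapes are larger and the field of view is narrower; shapes near the original edges may be partly or wholly outside the frame — a crop-and-rescale.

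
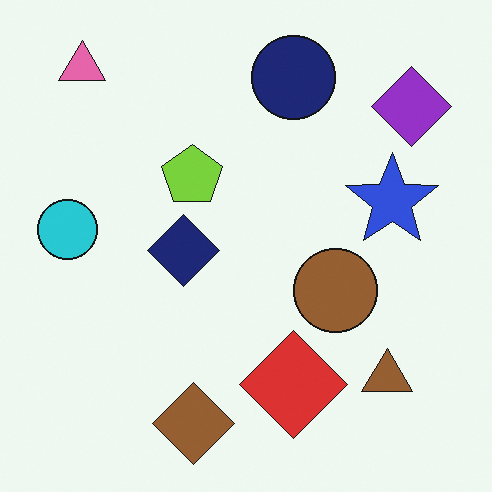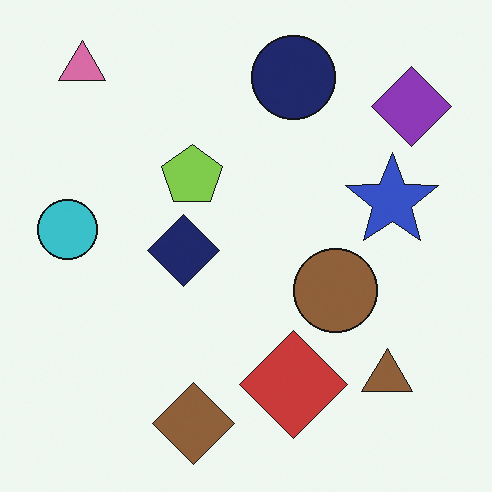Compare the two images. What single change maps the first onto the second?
The transformation is: slightly desaturated.

All colors are more muted and greyish — a global saturation change.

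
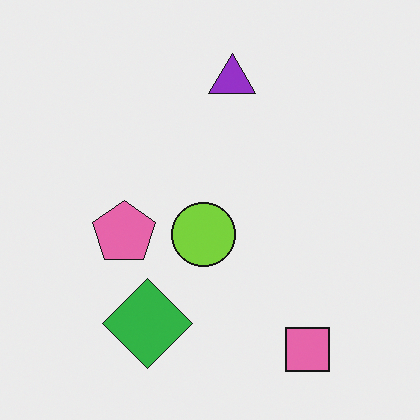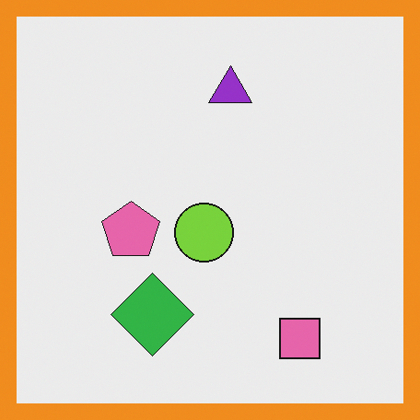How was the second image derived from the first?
Framed with a orange border.

A solid orange frame runs around the edge of the second image, with the content slightly shrunk inside it.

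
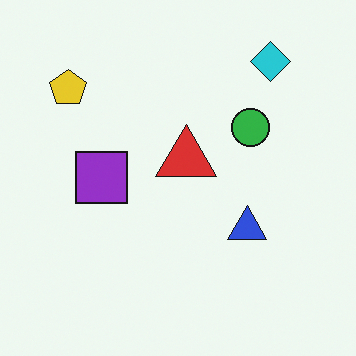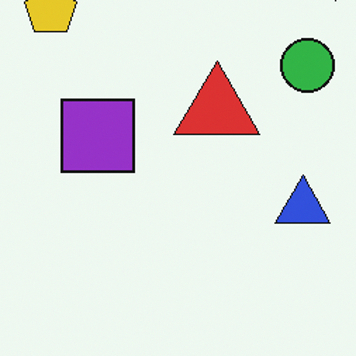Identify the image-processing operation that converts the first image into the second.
The transformation is: cropped to a modestly smaller region and rescaled.

The visible shapes are larger and the field of view is narrower; shapes near the original edges may be partly or wholly outside the frame — a crop-and-rescale.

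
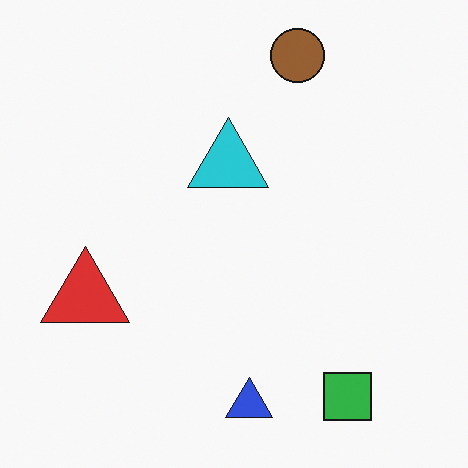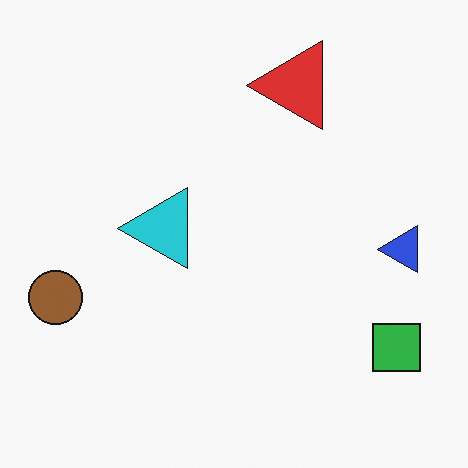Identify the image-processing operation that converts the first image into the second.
This is the original image transposed (reflected across the top-left ↔ bottom-right diagonal).

Shapes have swapped their row and column positions — what was in the top-right is now in the bottom-left — a diagonal reflection.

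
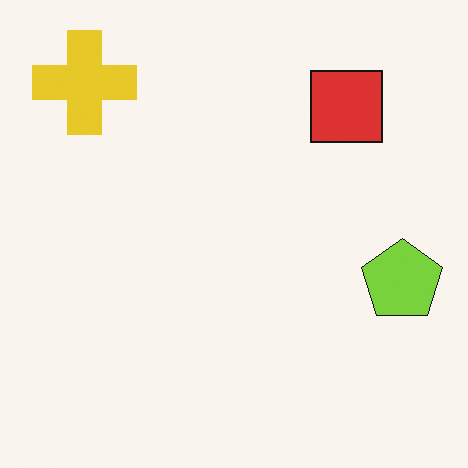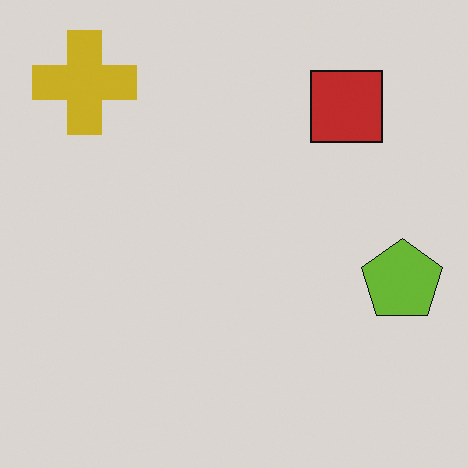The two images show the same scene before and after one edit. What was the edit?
Slightly darkened.

Every pixel — background and shapes alike — is uniformly darkened.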